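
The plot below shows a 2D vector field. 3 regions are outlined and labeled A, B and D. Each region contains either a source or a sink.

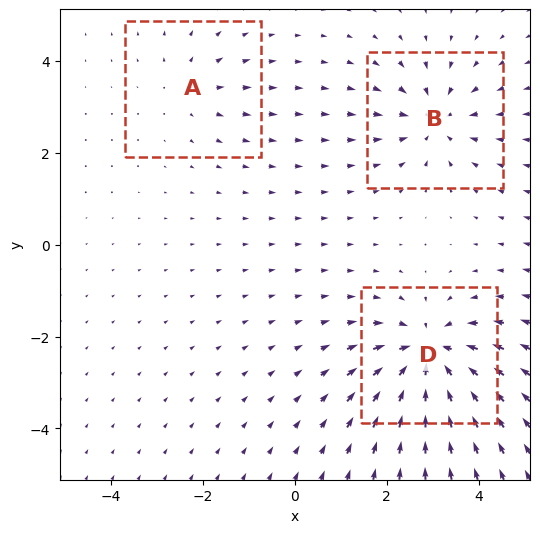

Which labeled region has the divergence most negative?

D

Divergence at each region's feature centre — A: about +2, B: about -4, D: about -5. Region D is most negative.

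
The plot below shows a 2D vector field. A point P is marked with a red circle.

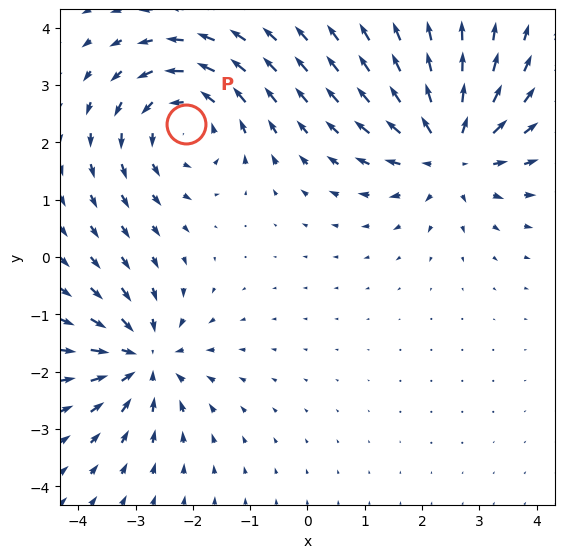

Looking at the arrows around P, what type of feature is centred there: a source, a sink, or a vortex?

vortex

At P (-2.1, 2.3) the arrows circulate counterclockwise. Divergence ≈0, curl about +4 — near-zero divergence with nonzero curl is a vortex.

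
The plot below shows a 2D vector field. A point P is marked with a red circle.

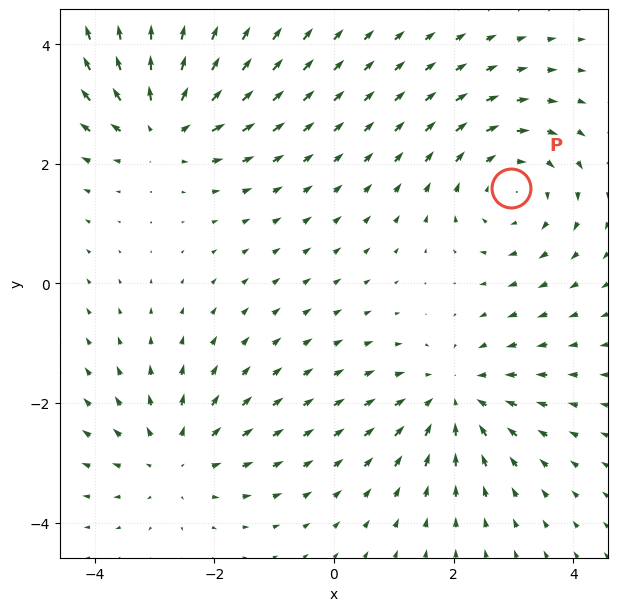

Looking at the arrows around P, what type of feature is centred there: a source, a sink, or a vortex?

At P (3.0, 1.6) the arrows circulate clockwise. Divergence ≈0, curl about -4 — near-zero divergence with nonzero curl is a vortex.

vortex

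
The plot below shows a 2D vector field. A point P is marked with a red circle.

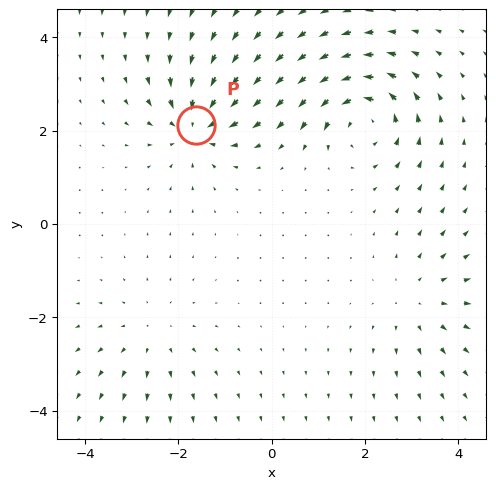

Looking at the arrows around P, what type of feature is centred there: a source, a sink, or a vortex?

At P (-1.6, 2.1) the arrows converge inward. Divergence about -5, curl ≈0 — negative divergence with near-zero curl is a sink.

sink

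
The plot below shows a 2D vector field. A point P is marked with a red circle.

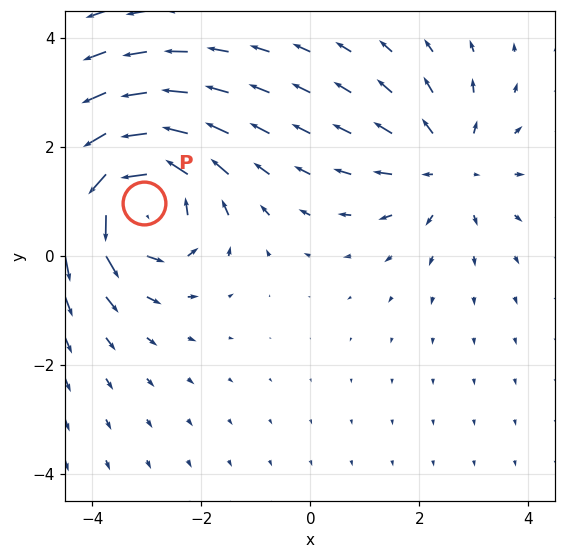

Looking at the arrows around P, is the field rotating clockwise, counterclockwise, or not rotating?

counterclockwise

Near P at (-3.0, 1.0) the arrows circulate counterclockwise. The curl (z-component) there is about +5; positive curl means counterclockwise rotation.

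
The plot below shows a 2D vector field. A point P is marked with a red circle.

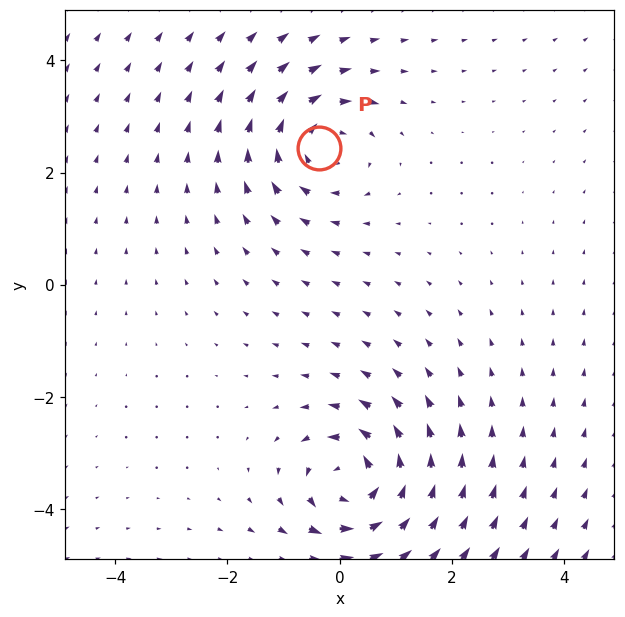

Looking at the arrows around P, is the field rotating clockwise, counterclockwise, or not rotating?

clockwise

Near P at (-0.4, 2.4) the arrows circulate clockwise. The curl (z-component) there is about -3; negative curl means clockwise rotation.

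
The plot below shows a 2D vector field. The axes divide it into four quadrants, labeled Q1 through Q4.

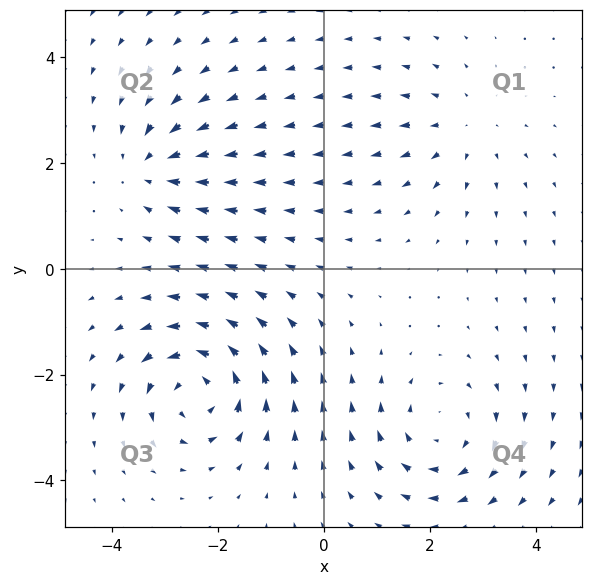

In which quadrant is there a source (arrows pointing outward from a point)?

Q1

The source sits at approximately (2.6, 2.7), which lies in quadrant Q1. The divergence there is about +3, positive as expected for a source.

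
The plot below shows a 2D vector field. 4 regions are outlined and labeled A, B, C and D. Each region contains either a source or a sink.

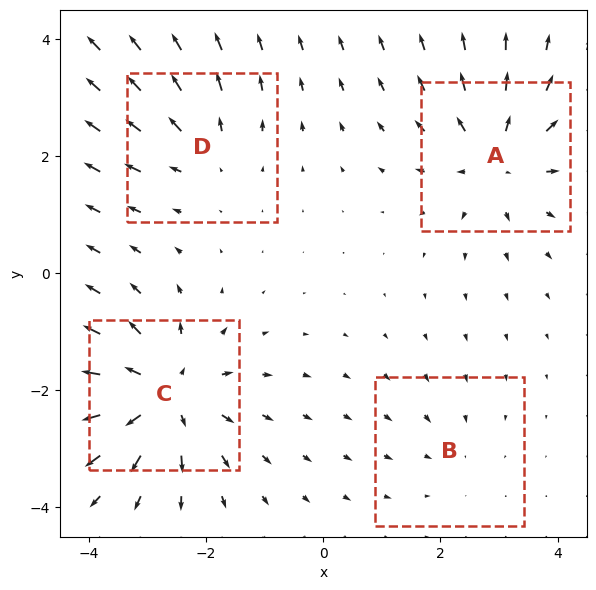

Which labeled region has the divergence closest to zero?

B

Divergence at each region's feature centre — A: about +5, B: about -2, C: about +7, D: about +4. Region B is closest to zero.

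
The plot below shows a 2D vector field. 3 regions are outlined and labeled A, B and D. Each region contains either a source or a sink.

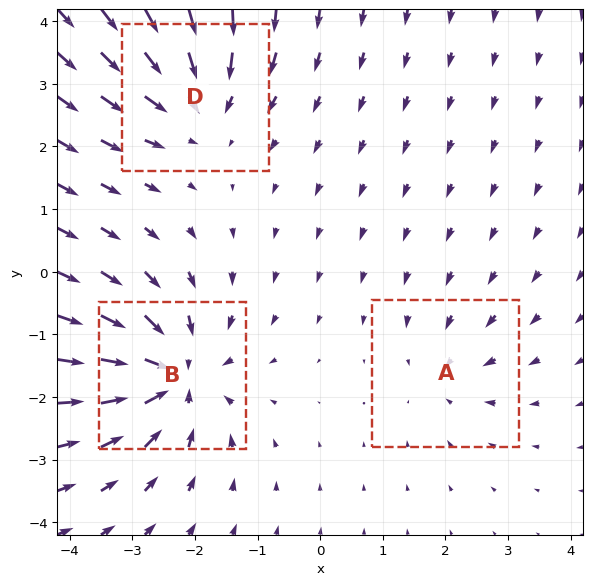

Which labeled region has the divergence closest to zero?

A

Divergence at each region's feature centre — A: about -2, B: about -5, D: about -4. Region A is closest to zero.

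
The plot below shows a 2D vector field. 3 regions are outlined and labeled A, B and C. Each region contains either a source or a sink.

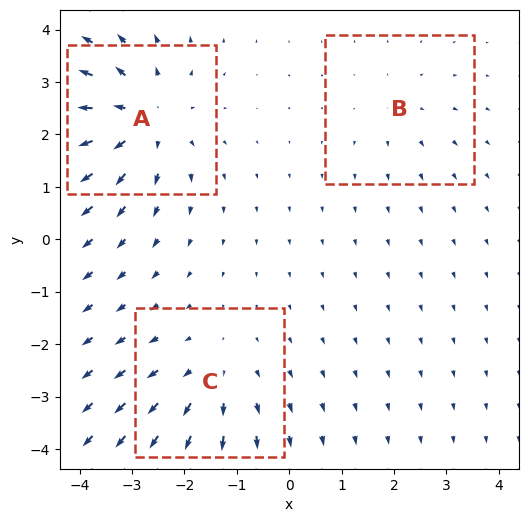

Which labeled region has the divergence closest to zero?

Divergence at each region's feature centre — A: about +4, B: about +2, C: about +3. Region B is closest to zero.

B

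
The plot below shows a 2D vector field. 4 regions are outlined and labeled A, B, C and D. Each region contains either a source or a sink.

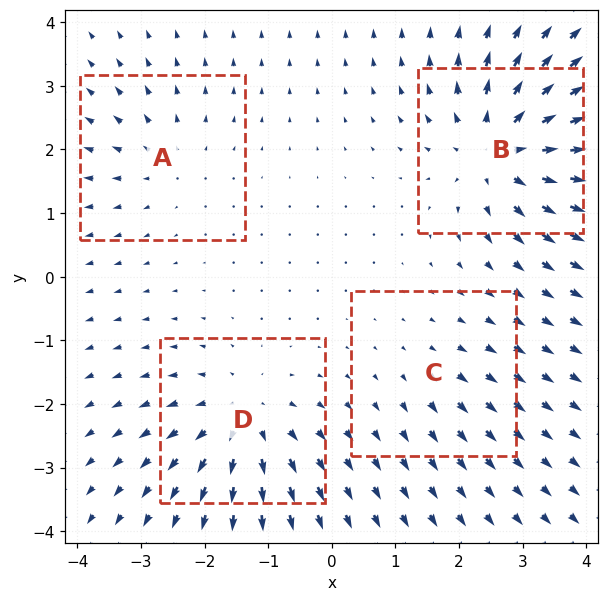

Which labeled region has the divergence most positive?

Divergence at each region's feature centre — A: about +3, B: about +7, C: about +2, D: about +6. Region B is most positive.

B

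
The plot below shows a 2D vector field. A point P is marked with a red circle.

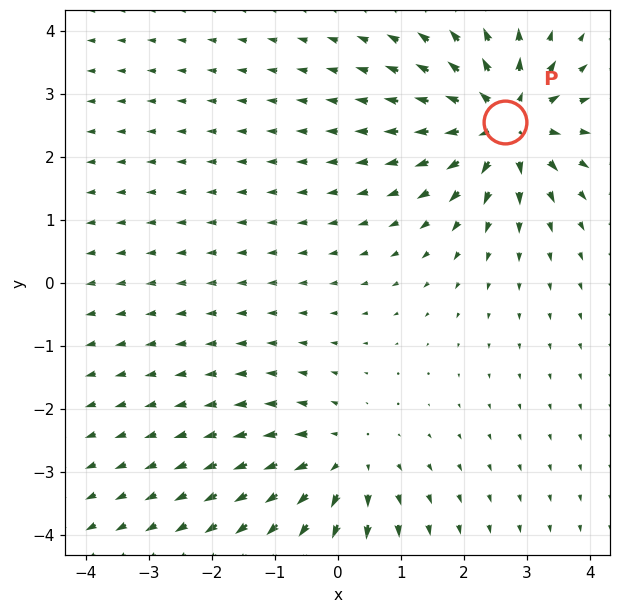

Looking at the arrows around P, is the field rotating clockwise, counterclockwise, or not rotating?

Near P at (2.7, 2.5) the arrows show no circulation. The curl there is ≈0.

not rotating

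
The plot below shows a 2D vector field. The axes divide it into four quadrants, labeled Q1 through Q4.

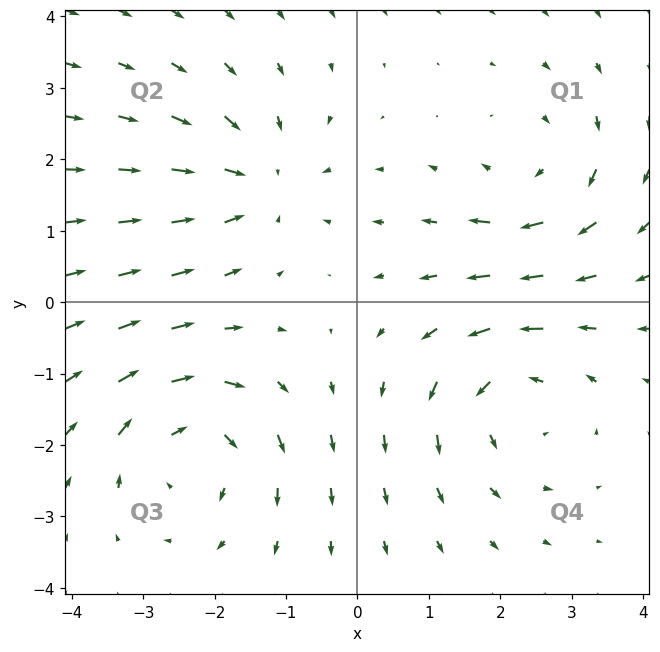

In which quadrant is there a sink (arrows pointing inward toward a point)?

Q2

The sink sits at approximately (-1.4, 1.7), which lies in quadrant Q2. The divergence there is about -3, negative as expected for a sink.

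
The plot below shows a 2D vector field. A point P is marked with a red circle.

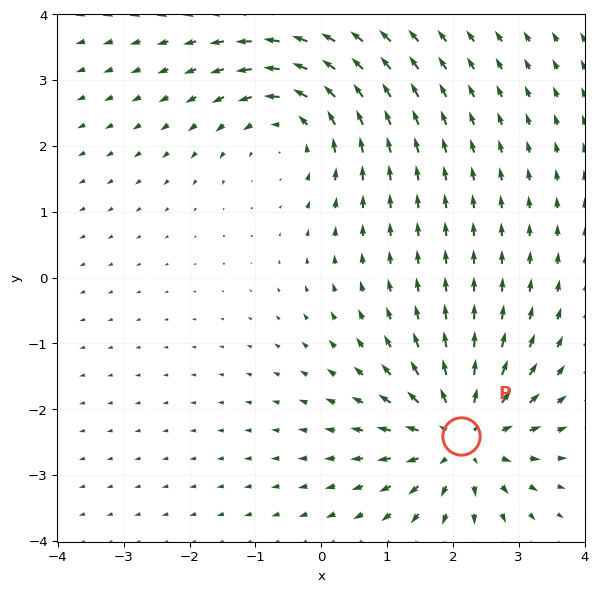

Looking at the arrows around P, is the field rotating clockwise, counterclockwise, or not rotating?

Near P at (2.1, -2.4) the arrows show no circulation. The curl there is ≈0.

not rotating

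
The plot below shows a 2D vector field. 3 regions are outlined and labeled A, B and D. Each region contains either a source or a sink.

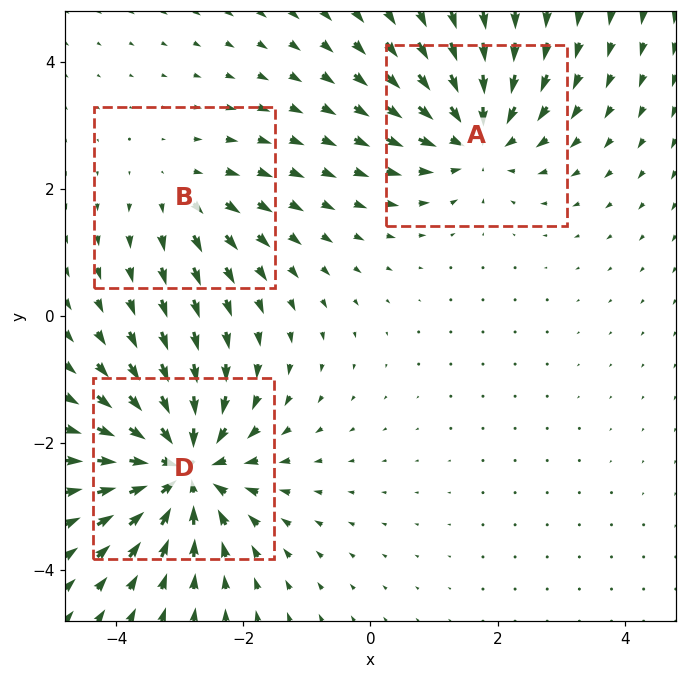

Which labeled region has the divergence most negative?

D

Divergence at each region's feature centre — A: about -4, B: about +2, D: about -5. Region D is most negative.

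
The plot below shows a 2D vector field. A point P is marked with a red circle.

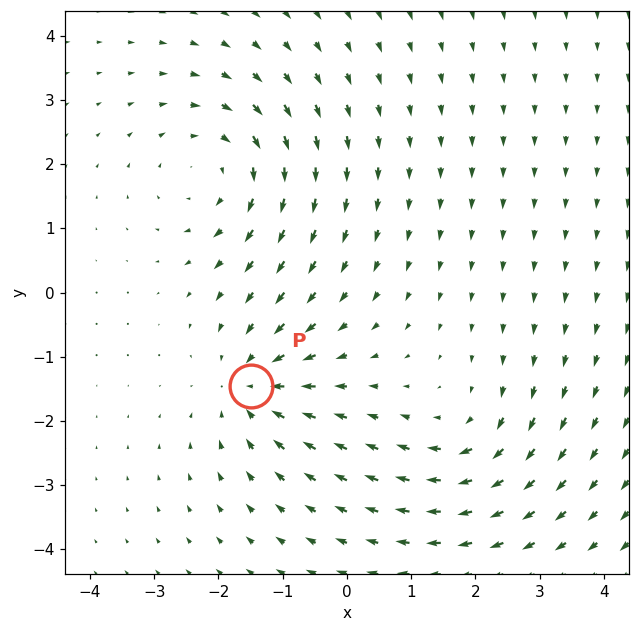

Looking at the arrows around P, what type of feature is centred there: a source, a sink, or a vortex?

At P (-1.5, -1.5) the arrows converge inward. Divergence about -3, curl ≈0 — negative divergence with near-zero curl is a sink.

sink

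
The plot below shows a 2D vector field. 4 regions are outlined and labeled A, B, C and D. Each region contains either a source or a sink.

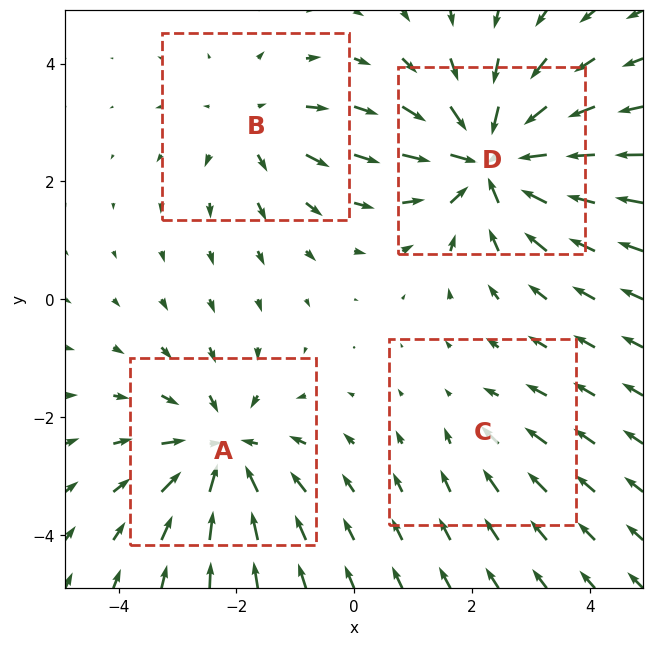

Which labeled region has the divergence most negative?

D

Divergence at each region's feature centre — A: about -5, B: about +3, C: about -2, D: about -7. Region D is most negative.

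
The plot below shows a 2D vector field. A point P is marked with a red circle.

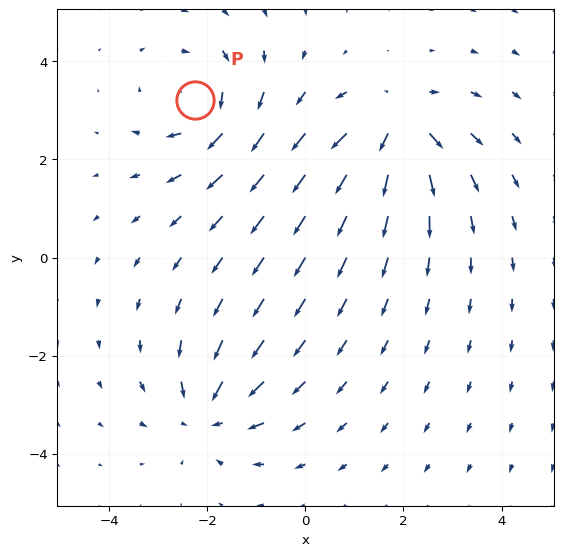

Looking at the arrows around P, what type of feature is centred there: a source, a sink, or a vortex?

At P (-2.2, 3.2) the arrows circulate clockwise. Divergence ≈0, curl about -5 — near-zero divergence with nonzero curl is a vortex.

vortex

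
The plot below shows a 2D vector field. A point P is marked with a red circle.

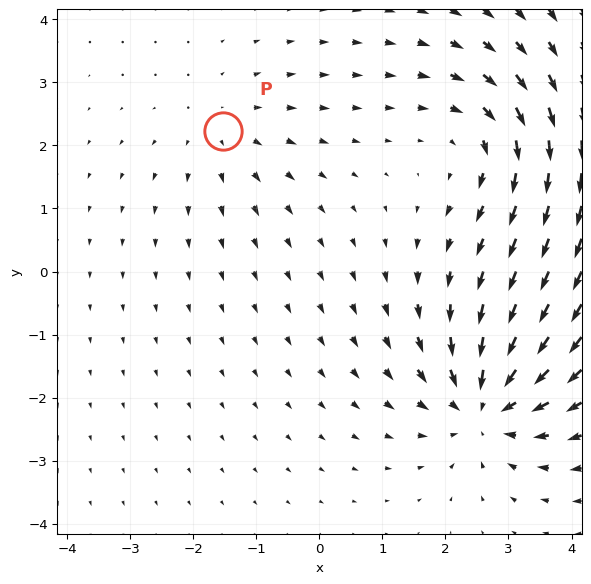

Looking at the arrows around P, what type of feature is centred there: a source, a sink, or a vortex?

source

At P (-1.5, 2.2) the arrows spread outward. Divergence about +2, curl ≈0 — positive divergence with near-zero curl is a source.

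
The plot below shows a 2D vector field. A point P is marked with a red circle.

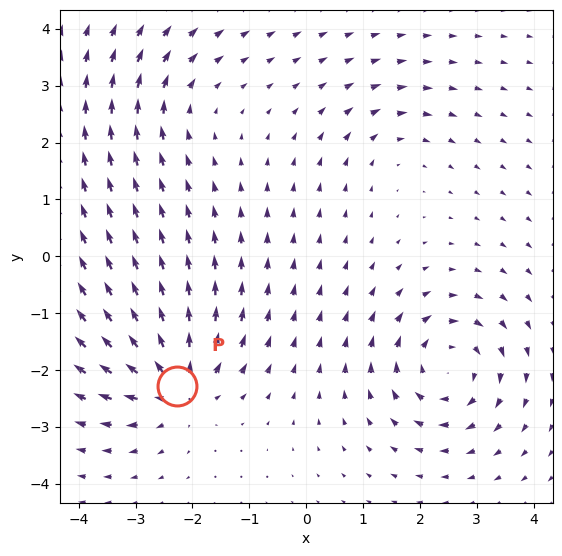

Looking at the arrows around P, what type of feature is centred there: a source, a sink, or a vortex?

At P (-2.3, -2.3) the arrows spread outward. Divergence about +6, curl ≈0 — positive divergence with near-zero curl is a source.

source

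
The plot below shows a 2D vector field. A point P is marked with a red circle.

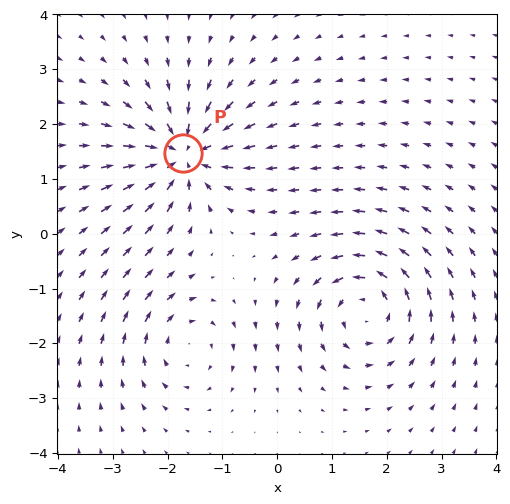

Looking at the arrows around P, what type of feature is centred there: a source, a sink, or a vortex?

At P (-1.7, 1.5) the arrows converge inward. Divergence about -7, curl ≈0 — negative divergence with near-zero curl is a sink.

sink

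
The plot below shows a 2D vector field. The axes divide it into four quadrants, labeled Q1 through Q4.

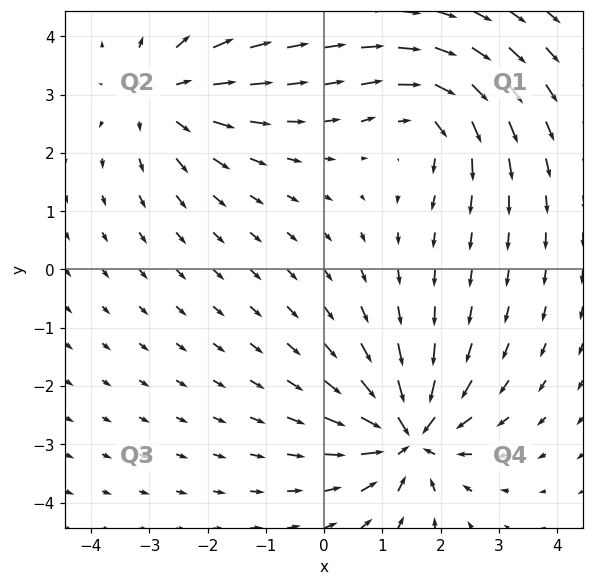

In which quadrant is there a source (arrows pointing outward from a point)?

The source sits at approximately (-2.8, 3.0), which lies in quadrant Q2. The divergence there is about +3, positive as expected for a source.

Q2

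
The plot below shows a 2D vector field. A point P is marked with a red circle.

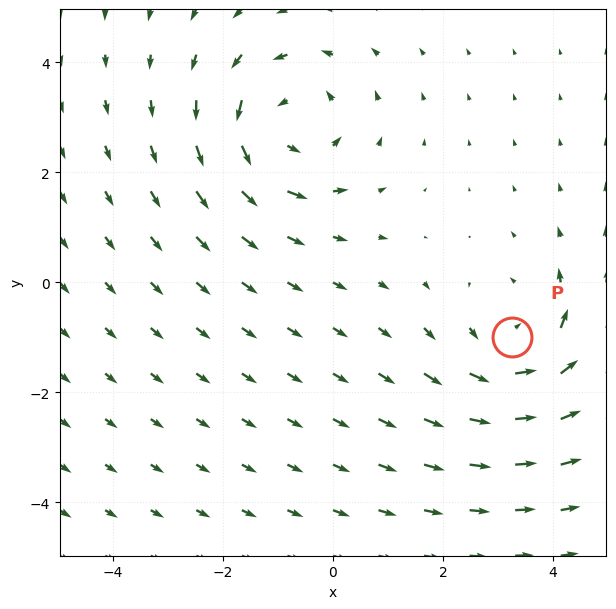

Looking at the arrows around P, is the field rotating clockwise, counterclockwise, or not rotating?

counterclockwise

Near P at (3.3, -1.0) the arrows circulate counterclockwise. The curl (z-component) there is about +3; positive curl means counterclockwise rotation.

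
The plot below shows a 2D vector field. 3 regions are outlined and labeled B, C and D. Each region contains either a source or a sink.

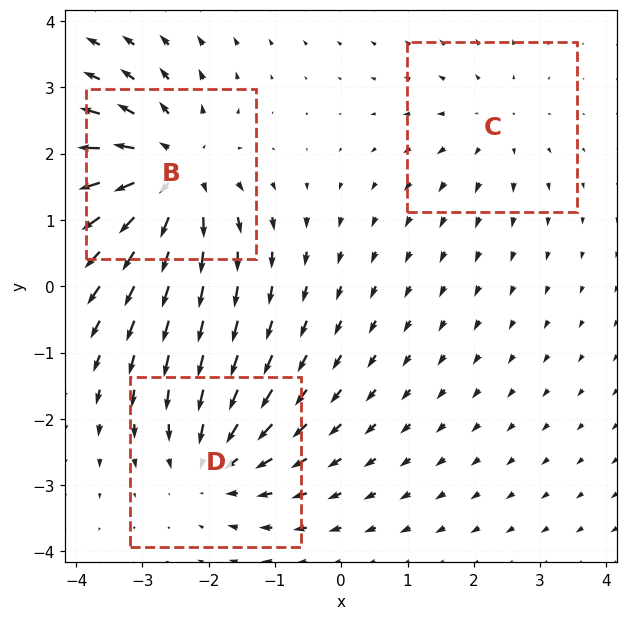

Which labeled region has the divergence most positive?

B

Divergence at each region's feature centre — B: about +5, C: about +2, D: about -3. Region B is most positive.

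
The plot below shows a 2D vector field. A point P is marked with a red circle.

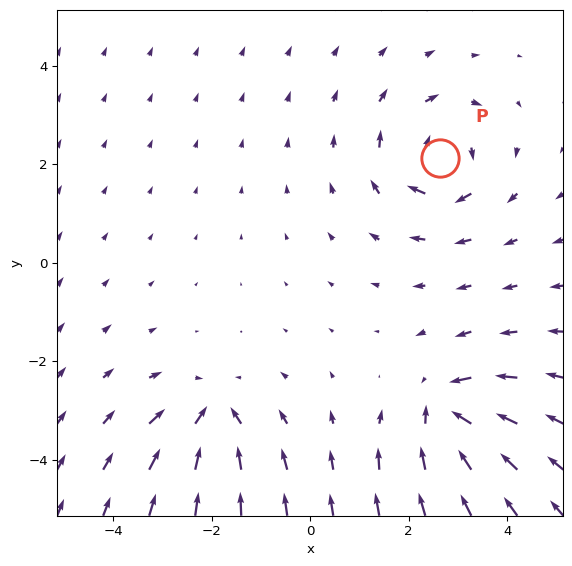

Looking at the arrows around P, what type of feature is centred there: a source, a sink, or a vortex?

At P (2.6, 2.1) the arrows circulate clockwise. Divergence ≈0, curl about -5 — near-zero divergence with nonzero curl is a vortex.

vortex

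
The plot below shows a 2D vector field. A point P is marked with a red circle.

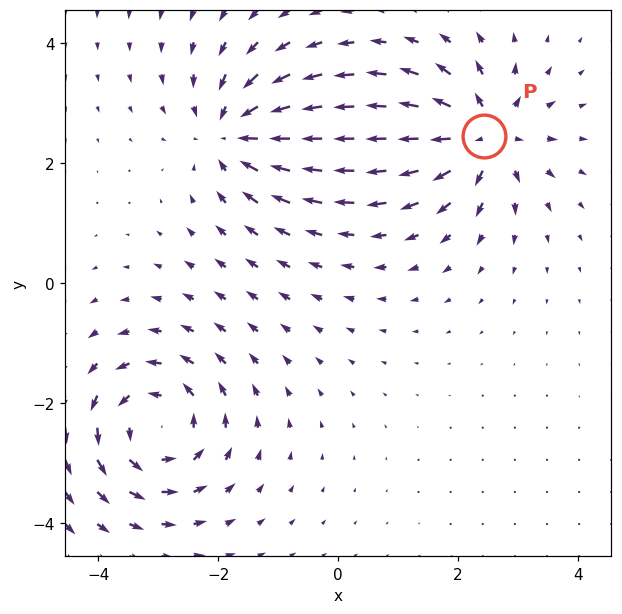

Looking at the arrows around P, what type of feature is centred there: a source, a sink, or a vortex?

At P (2.4, 2.5) the arrows spread outward. Divergence about +4, curl ≈0 — positive divergence with near-zero curl is a source.

source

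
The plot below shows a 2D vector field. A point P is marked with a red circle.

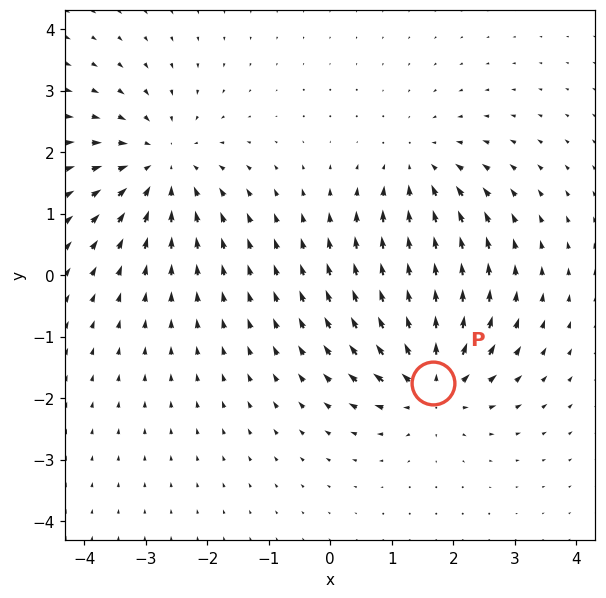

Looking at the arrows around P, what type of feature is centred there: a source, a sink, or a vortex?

At P (1.7, -1.7) the arrows spread outward. Divergence about +5, curl ≈0 — positive divergence with near-zero curl is a source.

source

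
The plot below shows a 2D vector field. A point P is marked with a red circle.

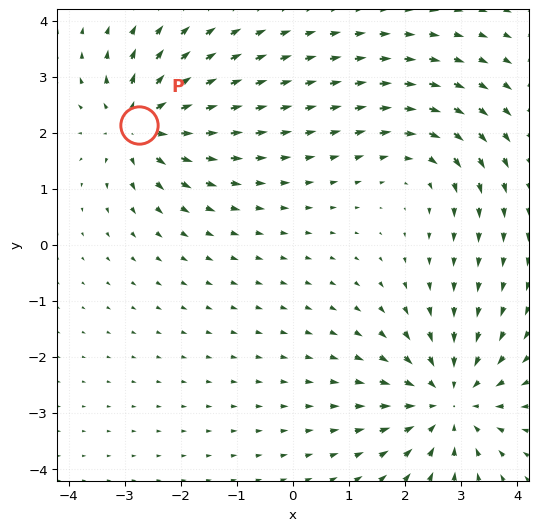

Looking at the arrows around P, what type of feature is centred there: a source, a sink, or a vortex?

source

At P (-2.8, 2.1) the arrows spread outward. Divergence about +4, curl ≈0 — positive divergence with near-zero curl is a source.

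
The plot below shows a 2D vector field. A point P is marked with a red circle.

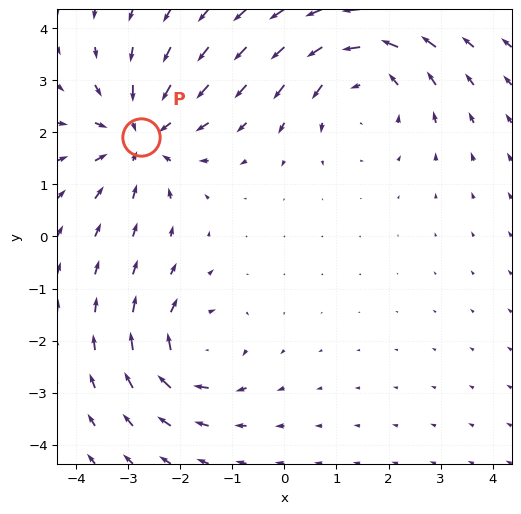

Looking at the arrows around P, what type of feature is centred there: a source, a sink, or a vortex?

At P (-2.8, 1.9) the arrows converge inward. Divergence about -4, curl ≈0 — negative divergence with near-zero curl is a sink.

sink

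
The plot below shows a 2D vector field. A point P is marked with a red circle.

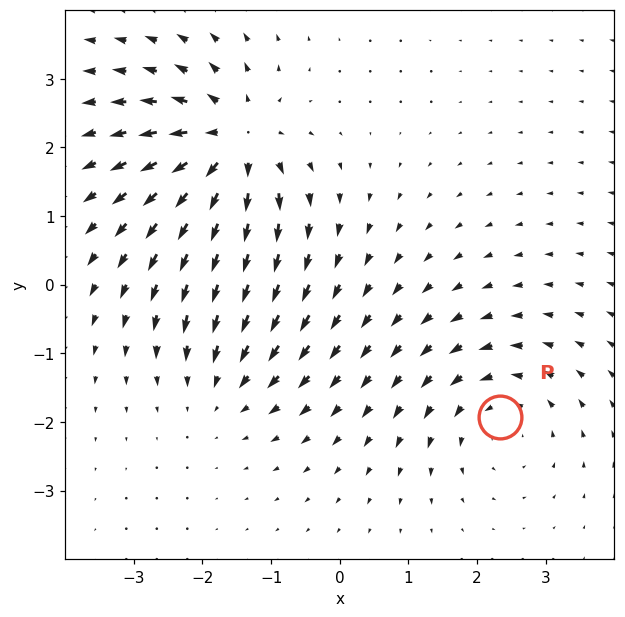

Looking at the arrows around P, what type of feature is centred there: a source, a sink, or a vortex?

vortex

At P (2.3, -1.9) the arrows circulate counterclockwise. Divergence ≈0, curl about +3 — near-zero divergence with nonzero curl is a vortex.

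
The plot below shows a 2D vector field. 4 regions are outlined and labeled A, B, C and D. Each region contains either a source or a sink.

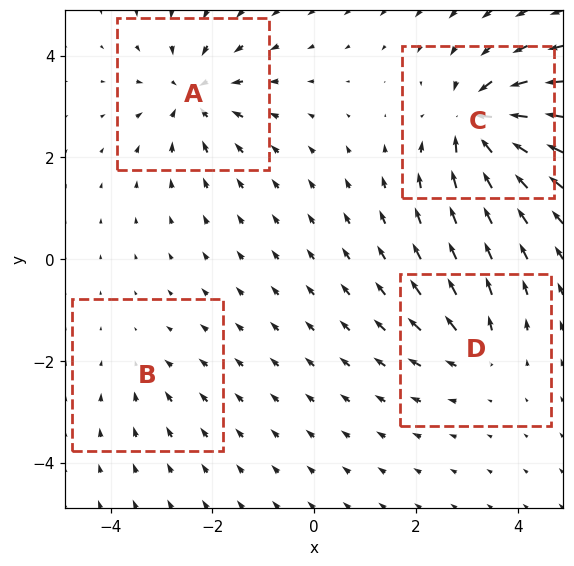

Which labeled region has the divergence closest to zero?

Divergence at each region's feature centre — A: about -6, B: about -2, C: about -8, D: about +4. Region B is closest to zero.

B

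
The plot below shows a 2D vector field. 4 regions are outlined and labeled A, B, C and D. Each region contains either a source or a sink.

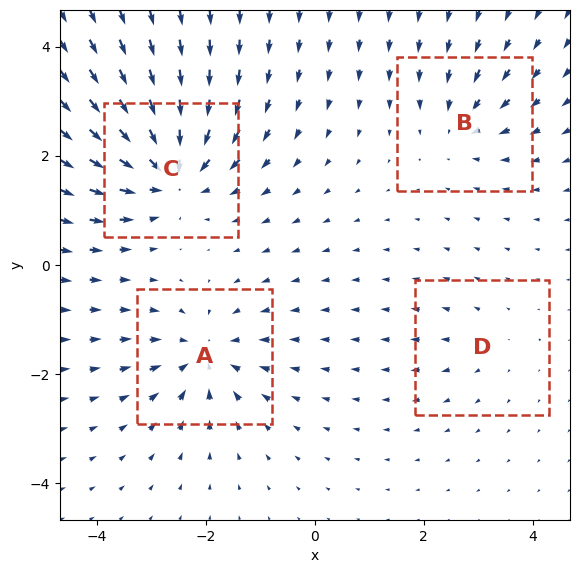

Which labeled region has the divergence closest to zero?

Divergence at each region's feature centre — A: about -5, B: about -4, C: about -7, D: about +2. Region D is closest to zero.

D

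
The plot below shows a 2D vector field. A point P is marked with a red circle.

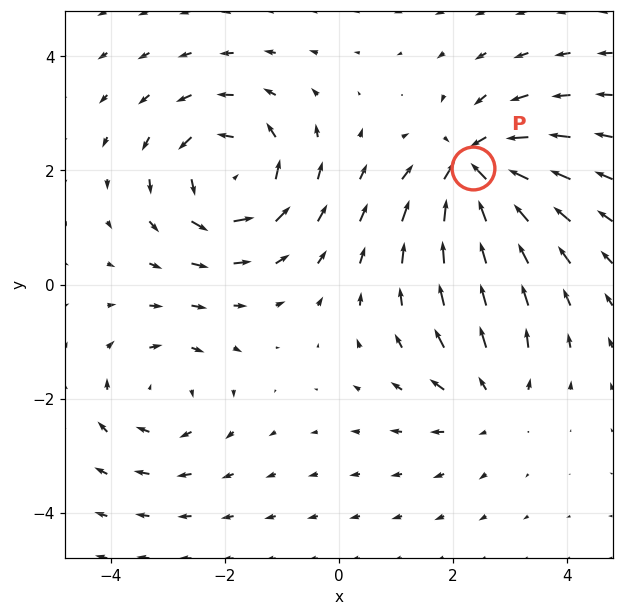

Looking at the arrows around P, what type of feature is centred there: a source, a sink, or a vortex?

At P (2.3, 2.0) the arrows converge inward. Divergence about -6, curl ≈0 — negative divergence with near-zero curl is a sink.

sink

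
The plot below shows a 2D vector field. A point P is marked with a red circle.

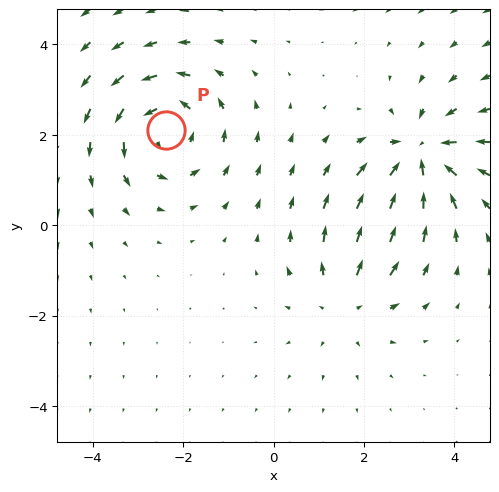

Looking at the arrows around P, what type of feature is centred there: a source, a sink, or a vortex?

At P (-2.4, 2.1) the arrows circulate counterclockwise. Divergence ≈0, curl about +4 — near-zero divergence with nonzero curl is a vortex.

vortex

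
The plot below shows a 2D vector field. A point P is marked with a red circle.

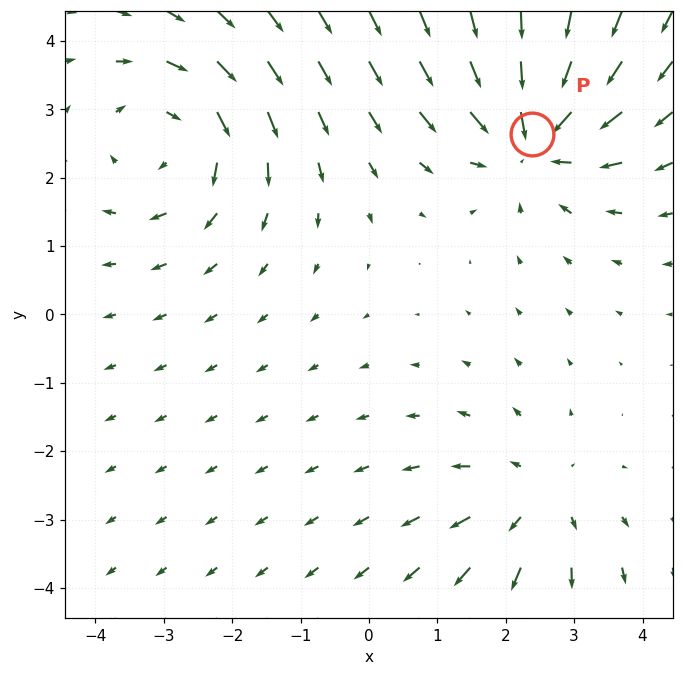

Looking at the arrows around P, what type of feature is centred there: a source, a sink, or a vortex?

At P (2.4, 2.6) the arrows converge inward. Divergence about -5, curl ≈0 — negative divergence with near-zero curl is a sink.

sink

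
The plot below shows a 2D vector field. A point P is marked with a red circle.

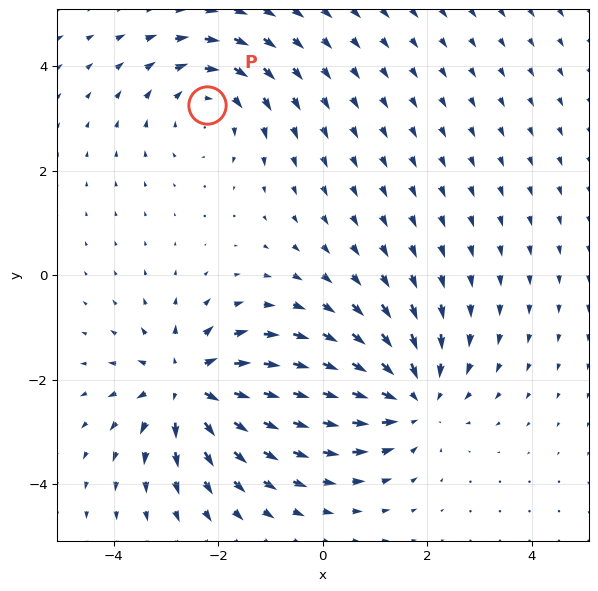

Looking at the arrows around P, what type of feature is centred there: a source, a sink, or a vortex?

At P (-2.2, 3.3) the arrows circulate clockwise. Divergence ≈0, curl about -3 — near-zero divergence with nonzero curl is a vortex.

vortex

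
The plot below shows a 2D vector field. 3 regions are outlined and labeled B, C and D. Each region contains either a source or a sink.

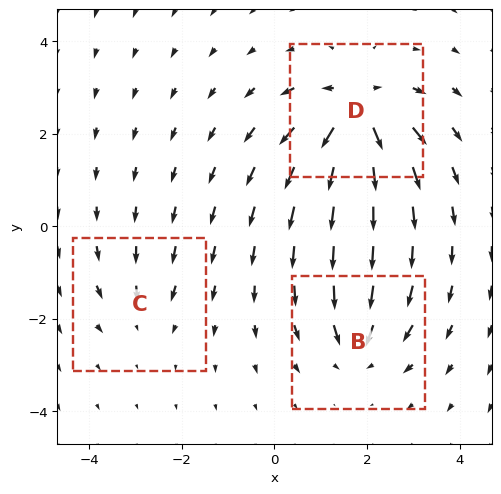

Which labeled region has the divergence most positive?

D

Divergence at each region's feature centre — B: about -4, C: about -2, D: about +6. Region D is most positive.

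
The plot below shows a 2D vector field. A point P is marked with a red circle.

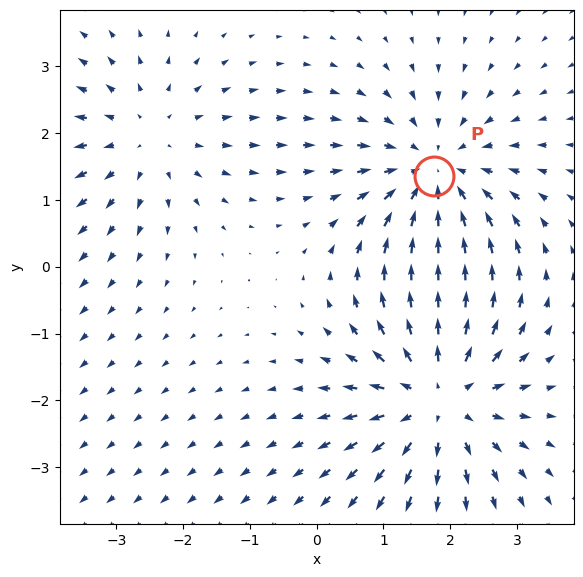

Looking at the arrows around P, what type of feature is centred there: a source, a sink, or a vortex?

sink

At P (1.8, 1.4) the arrows converge inward. Divergence about -3, curl ≈0 — negative divergence with near-zero curl is a sink.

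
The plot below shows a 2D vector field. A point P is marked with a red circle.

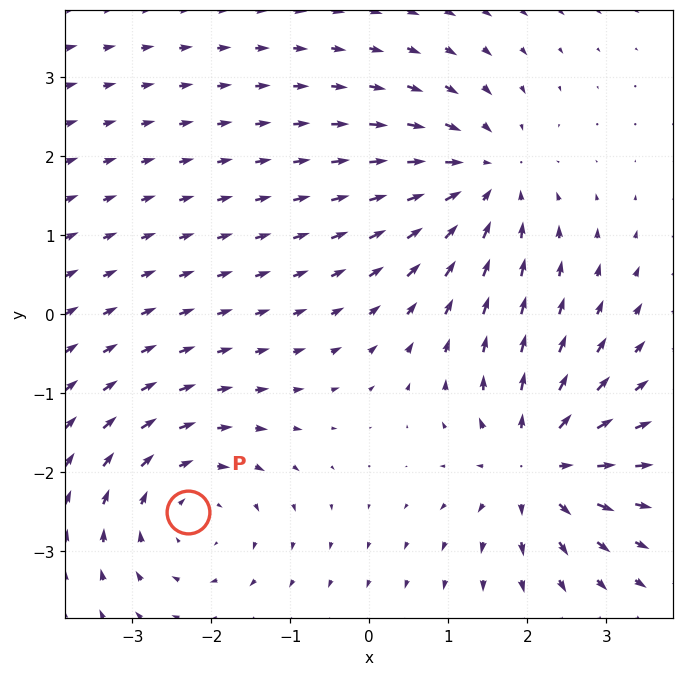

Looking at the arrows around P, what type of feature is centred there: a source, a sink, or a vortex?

At P (-2.3, -2.5) the arrows circulate clockwise. Divergence ≈0, curl about -3 — near-zero divergence with nonzero curl is a vortex.

vortex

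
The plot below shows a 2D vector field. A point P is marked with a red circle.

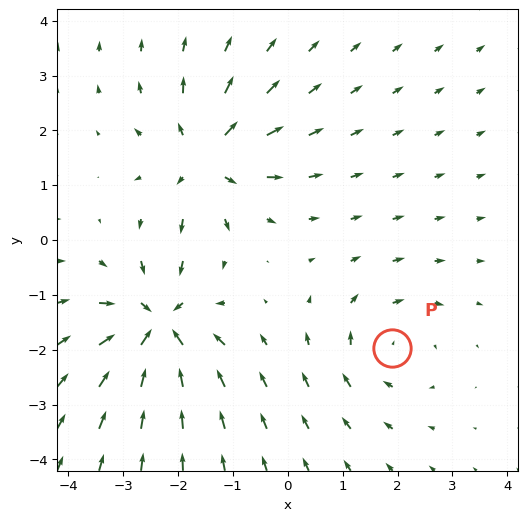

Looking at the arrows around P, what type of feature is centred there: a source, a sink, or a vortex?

At P (1.9, -2.0) the arrows circulate clockwise. Divergence ≈0, curl about -3 — near-zero divergence with nonzero curl is a vortex.

vortex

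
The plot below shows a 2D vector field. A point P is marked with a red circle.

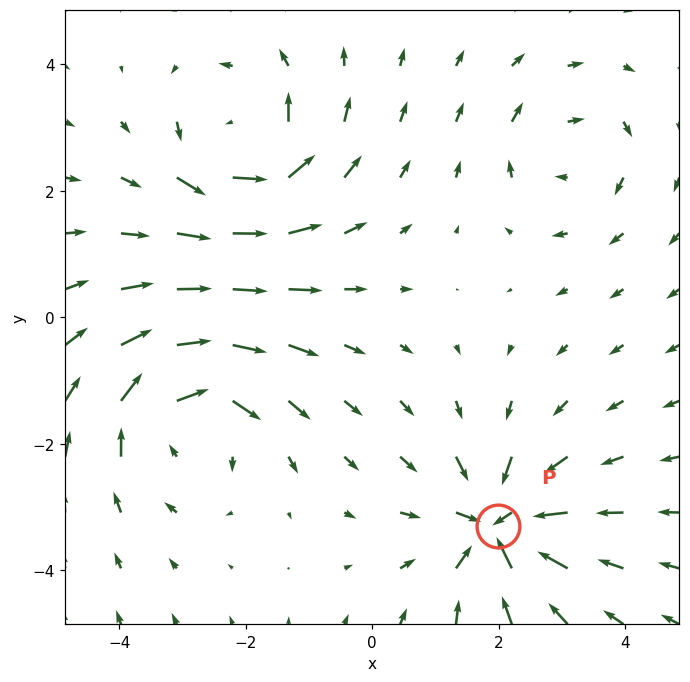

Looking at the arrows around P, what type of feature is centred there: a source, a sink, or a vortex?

At P (2.0, -3.3) the arrows converge inward. Divergence about -6, curl ≈0 — negative divergence with near-zero curl is a sink.

sink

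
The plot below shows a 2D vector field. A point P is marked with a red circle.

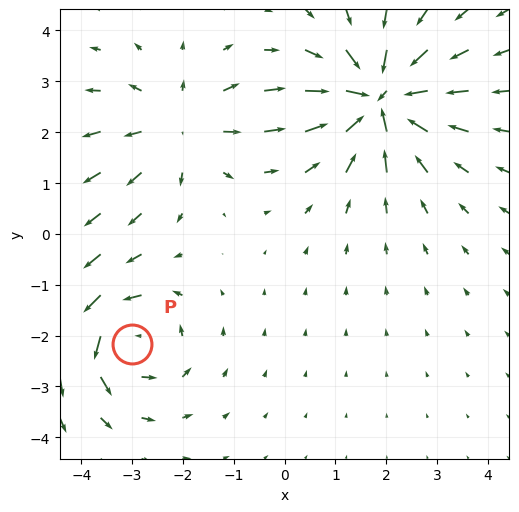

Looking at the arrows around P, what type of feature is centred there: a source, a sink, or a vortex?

vortex

At P (-3.0, -2.2) the arrows circulate counterclockwise. Divergence ≈0, curl about +4 — near-zero divergence with nonzero curl is a vortex.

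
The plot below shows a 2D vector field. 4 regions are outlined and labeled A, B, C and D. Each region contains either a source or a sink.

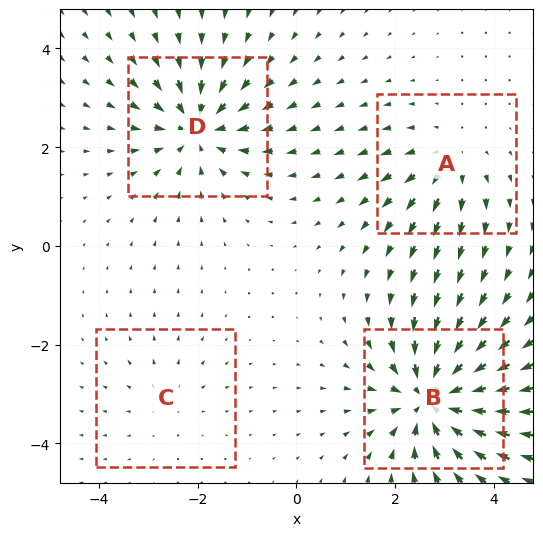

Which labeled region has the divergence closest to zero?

C

Divergence at each region's feature centre — A: about +4, B: about -7, C: about +2, D: about -6. Region C is closest to zero.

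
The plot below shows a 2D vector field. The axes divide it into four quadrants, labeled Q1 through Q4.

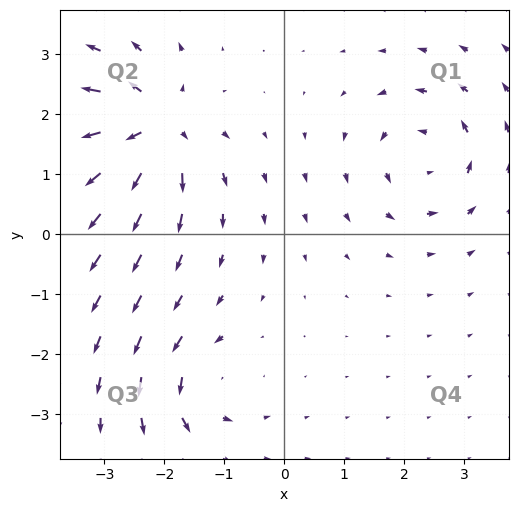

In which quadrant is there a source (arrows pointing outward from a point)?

Q2

The source sits at approximately (-2.2, 1.8), which lies in quadrant Q2. The divergence there is about +5, positive as expected for a source.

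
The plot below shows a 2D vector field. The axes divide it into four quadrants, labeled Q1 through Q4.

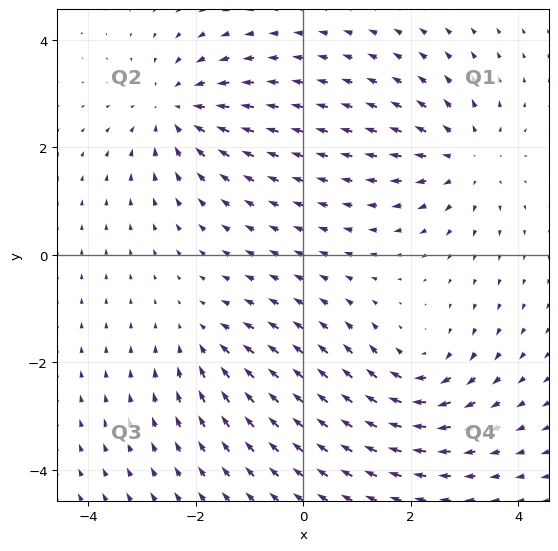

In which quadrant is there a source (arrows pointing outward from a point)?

The source sits at approximately (3.0, 1.8), which lies in quadrant Q1. The divergence there is about +4, positive as expected for a source.

Q1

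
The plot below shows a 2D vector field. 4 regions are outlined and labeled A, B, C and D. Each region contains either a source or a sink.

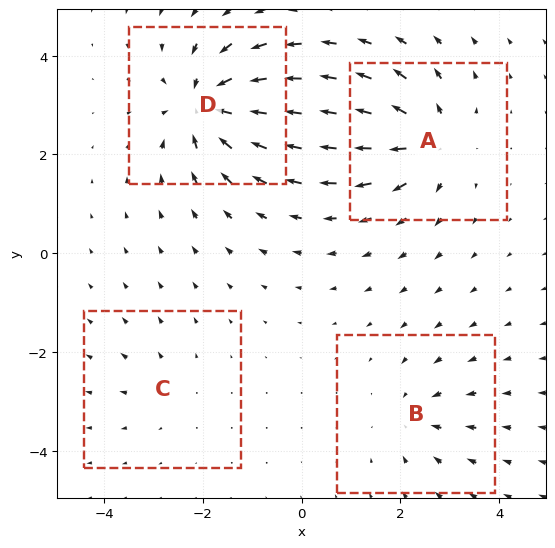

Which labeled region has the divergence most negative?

D

Divergence at each region's feature centre — A: about +6, B: about -4, C: about +2, D: about -8. Region D is most negative.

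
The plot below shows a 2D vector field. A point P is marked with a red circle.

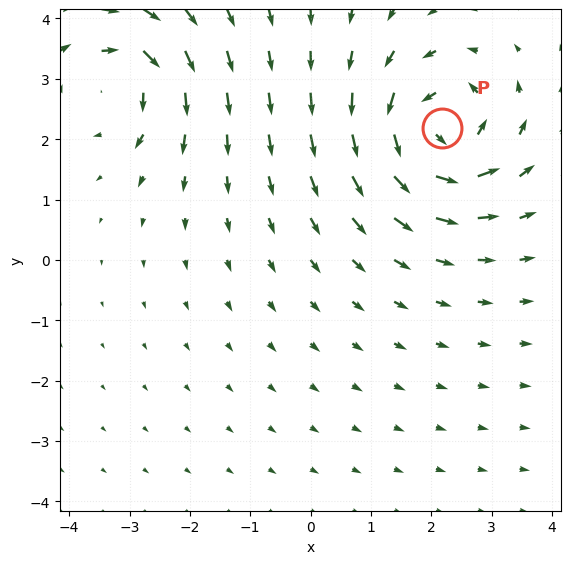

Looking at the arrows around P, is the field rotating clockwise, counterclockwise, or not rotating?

Near P at (2.2, 2.2) the arrows circulate counterclockwise. The curl (z-component) there is about +6; positive curl means counterclockwise rotation.

counterclockwise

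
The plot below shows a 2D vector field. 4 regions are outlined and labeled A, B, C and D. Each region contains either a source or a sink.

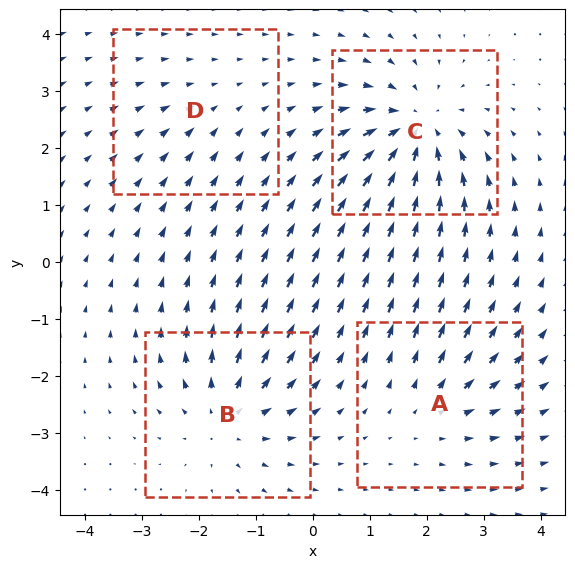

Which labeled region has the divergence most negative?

Divergence at each region's feature centre — A: about +3, B: about +5, C: about -7, D: about -2. Region C is most negative.

C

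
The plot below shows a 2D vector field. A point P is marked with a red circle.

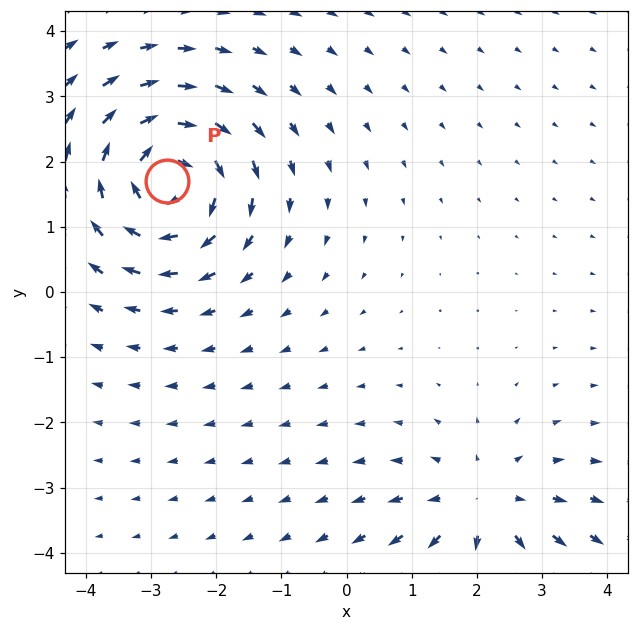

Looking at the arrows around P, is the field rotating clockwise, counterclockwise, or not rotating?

clockwise

Near P at (-2.8, 1.7) the arrows circulate clockwise. The curl (z-component) there is about -6; negative curl means clockwise rotation.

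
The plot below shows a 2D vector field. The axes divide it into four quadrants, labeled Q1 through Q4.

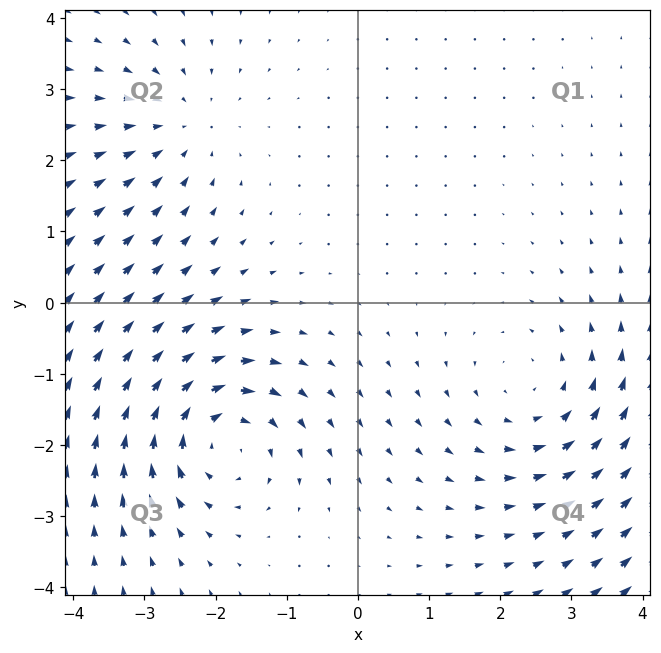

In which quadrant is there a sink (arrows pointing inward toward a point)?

Q2

The sink sits at approximately (-2.5, 2.5), which lies in quadrant Q2. The divergence there is about -2, negative as expected for a sink.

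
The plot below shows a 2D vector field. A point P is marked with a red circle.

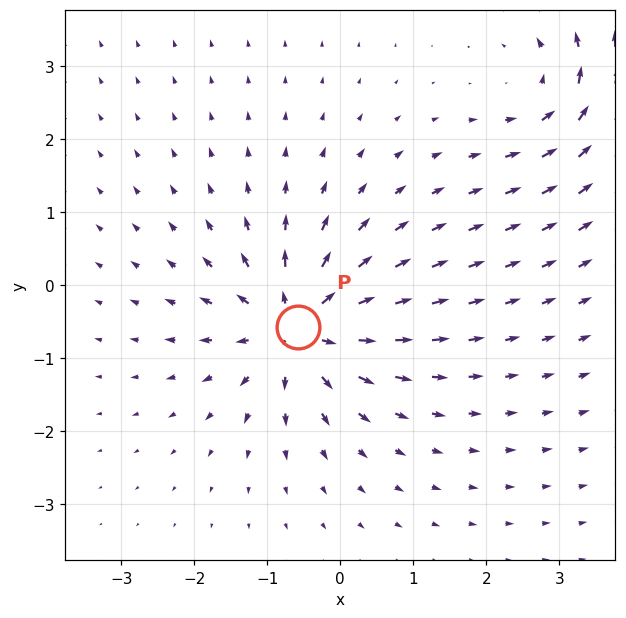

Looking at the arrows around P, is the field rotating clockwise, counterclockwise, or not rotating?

not rotating

Near P at (-0.6, -0.6) the arrows show no circulation. The curl there is ≈0.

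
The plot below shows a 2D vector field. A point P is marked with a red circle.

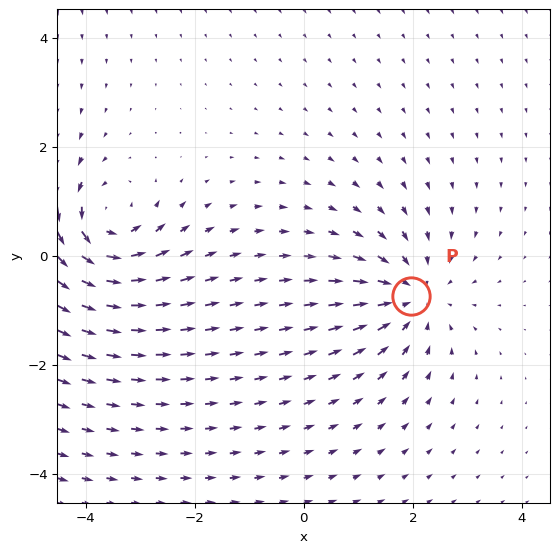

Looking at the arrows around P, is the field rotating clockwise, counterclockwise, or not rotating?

not rotating

Near P at (2.0, -0.7) the arrows show no circulation. The curl there is ≈0.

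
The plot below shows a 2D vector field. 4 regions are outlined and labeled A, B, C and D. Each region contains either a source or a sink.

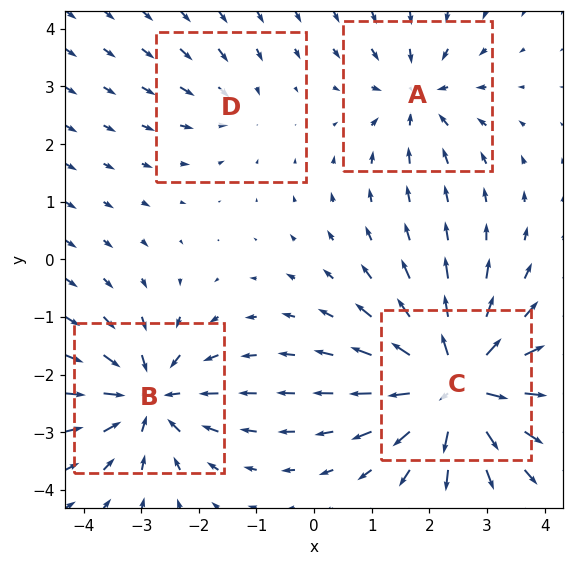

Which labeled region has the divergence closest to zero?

D

Divergence at each region's feature centre — A: about -4, B: about -6, C: about +8, D: about -2. Region D is closest to zero.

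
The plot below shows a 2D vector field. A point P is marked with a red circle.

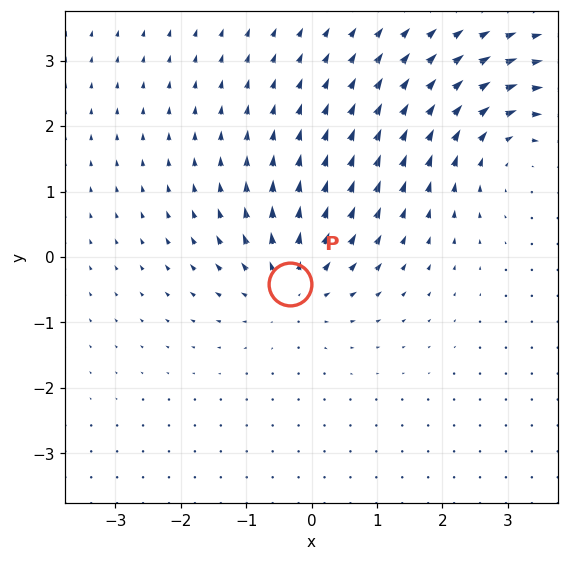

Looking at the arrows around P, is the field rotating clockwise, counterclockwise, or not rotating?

not rotating

Near P at (-0.3, -0.4) the arrows show no circulation. The curl there is ≈0.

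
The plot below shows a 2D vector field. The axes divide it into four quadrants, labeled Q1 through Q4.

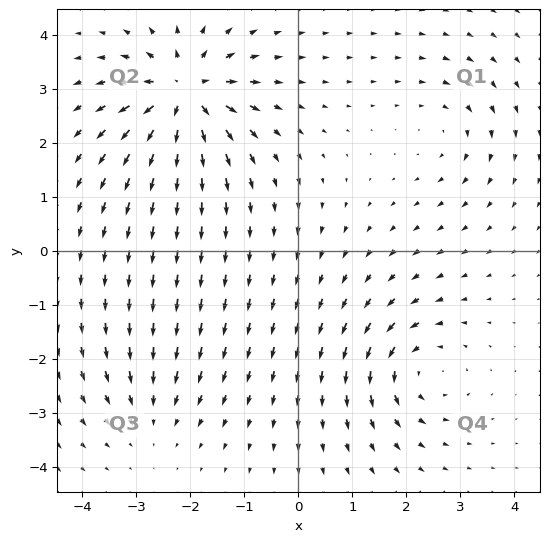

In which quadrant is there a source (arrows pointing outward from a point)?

Q2

The source sits at approximately (-2.1, 2.9), which lies in quadrant Q2. The divergence there is about +7, positive as expected for a source.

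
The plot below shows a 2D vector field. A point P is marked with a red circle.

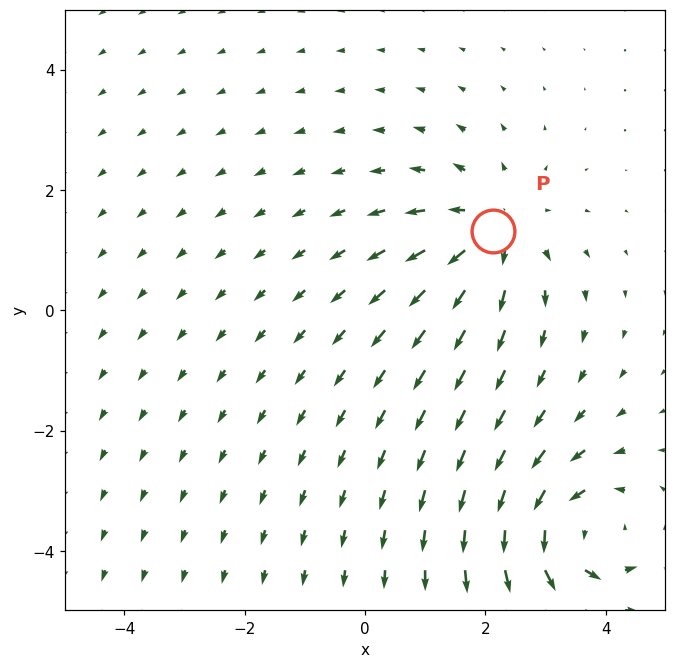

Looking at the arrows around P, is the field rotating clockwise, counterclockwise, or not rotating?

not rotating

Near P at (2.1, 1.3) the arrows show no circulation. The curl there is ≈0.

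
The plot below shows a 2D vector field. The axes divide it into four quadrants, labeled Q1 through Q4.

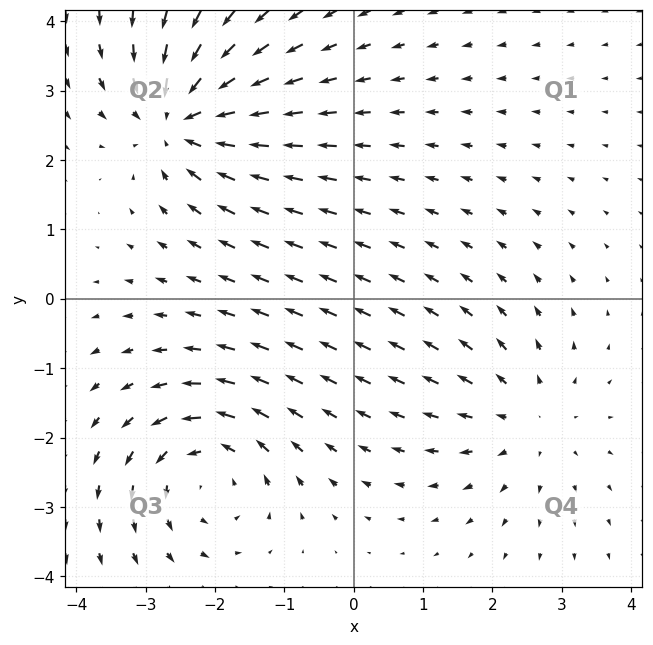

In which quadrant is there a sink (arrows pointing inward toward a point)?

The sink sits at approximately (-2.5, 2.6), which lies in quadrant Q2. The divergence there is about -6, negative as expected for a sink.

Q2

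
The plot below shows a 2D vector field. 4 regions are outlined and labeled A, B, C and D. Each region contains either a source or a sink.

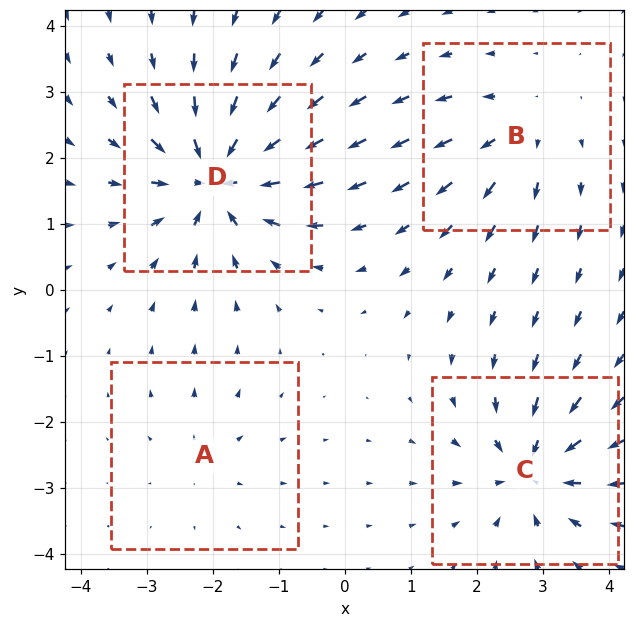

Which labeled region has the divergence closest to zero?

Divergence at each region's feature centre — A: about +2, B: about +4, C: about -6, D: about -8. Region A is closest to zero.

A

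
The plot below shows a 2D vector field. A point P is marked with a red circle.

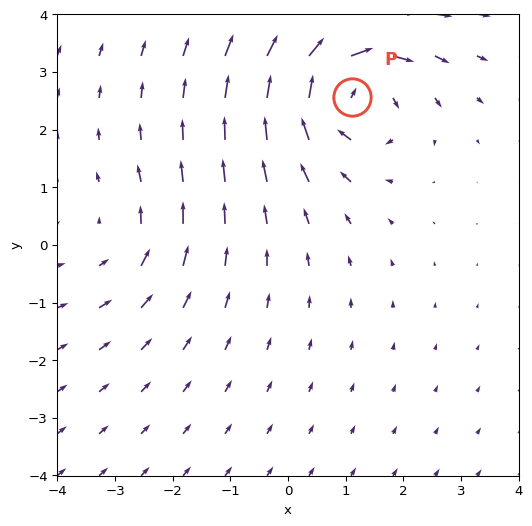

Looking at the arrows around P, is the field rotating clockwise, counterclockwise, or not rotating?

Near P at (1.1, 2.6) the arrows circulate clockwise. The curl (z-component) there is about -6; negative curl means clockwise rotation.

clockwise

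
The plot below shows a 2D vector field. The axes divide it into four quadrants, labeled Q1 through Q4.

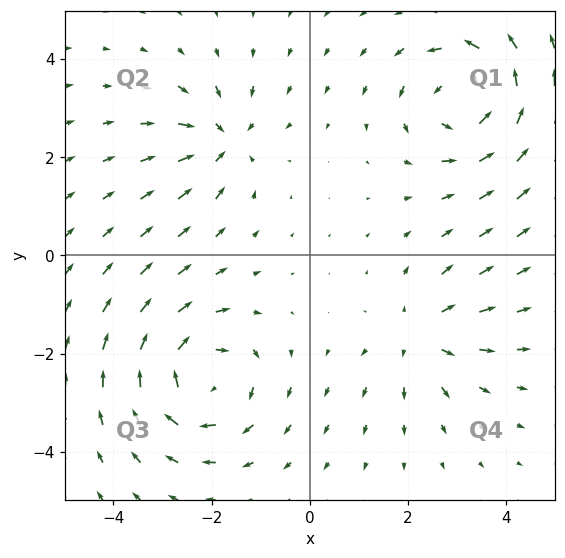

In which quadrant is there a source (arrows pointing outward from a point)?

Q4

The source sits at approximately (2.3, -1.6), which lies in quadrant Q4. The divergence there is about +4, positive as expected for a source.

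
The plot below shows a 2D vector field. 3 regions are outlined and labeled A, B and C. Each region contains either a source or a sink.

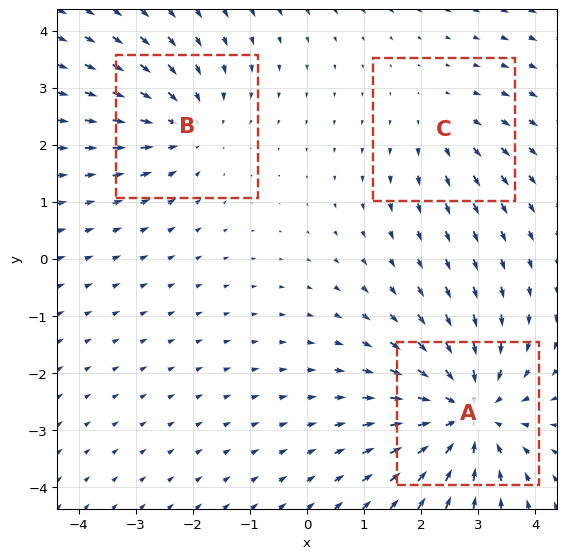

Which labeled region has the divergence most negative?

A

Divergence at each region's feature centre — A: about -5, B: about -3, C: about +2. Region A is most negative.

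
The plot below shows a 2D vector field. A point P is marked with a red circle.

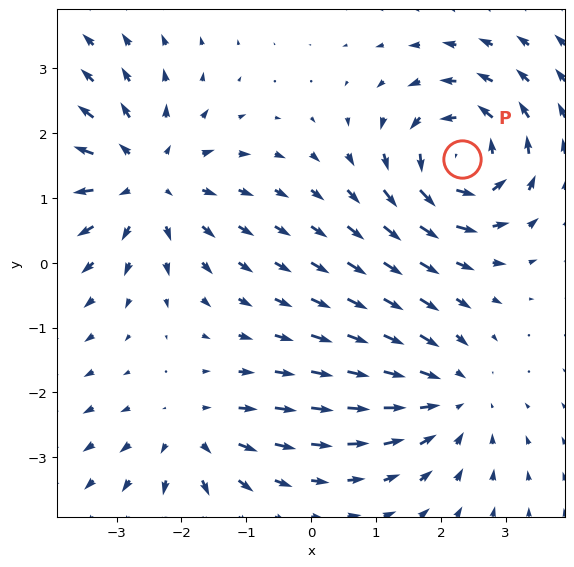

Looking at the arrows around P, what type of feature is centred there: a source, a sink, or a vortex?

vortex

At P (2.3, 1.6) the arrows circulate counterclockwise. Divergence ≈0, curl about +6 — near-zero divergence with nonzero curl is a vortex.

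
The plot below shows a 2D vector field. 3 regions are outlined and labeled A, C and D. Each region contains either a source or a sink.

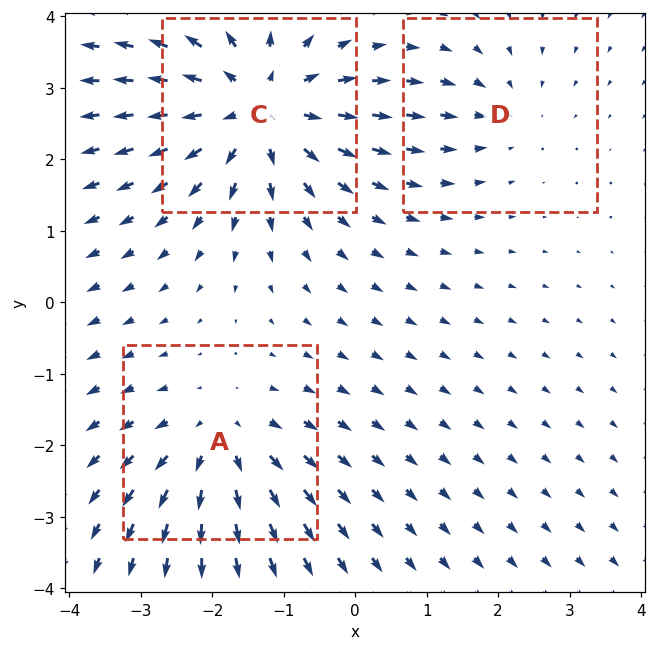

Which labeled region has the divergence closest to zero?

D

Divergence at each region's feature centre — A: about +3, C: about +4, D: about -2. Region D is closest to zero.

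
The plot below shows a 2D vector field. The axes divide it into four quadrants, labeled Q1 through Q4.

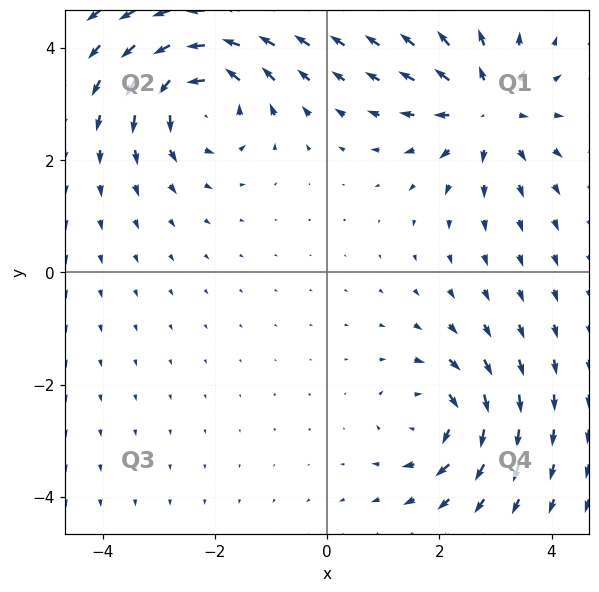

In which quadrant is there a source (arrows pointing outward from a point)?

The source sits at approximately (2.8, 2.9), which lies in quadrant Q1. The divergence there is about +5, positive as expected for a source.

Q1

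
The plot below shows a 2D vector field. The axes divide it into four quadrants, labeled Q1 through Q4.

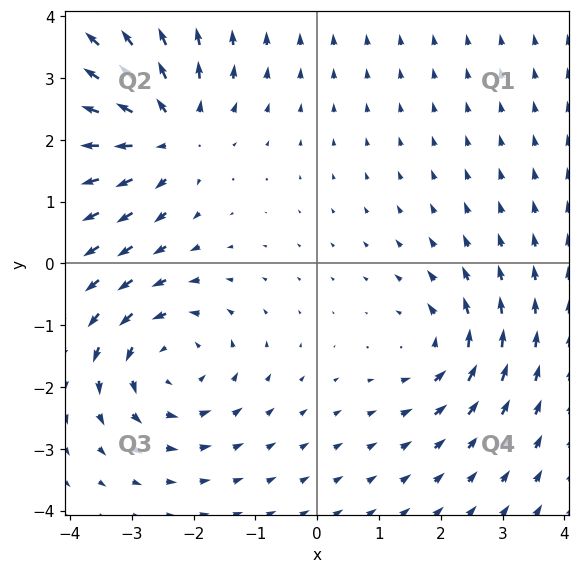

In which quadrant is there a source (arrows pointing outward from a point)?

Q2

The source sits at approximately (-2.4, 2.1), which lies in quadrant Q2. The divergence there is about +5, positive as expected for a source.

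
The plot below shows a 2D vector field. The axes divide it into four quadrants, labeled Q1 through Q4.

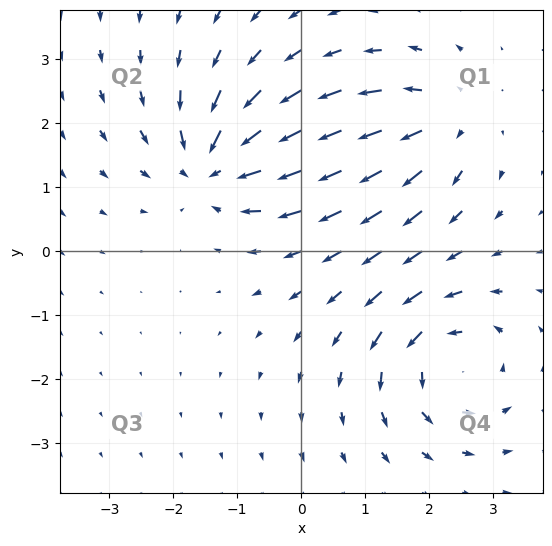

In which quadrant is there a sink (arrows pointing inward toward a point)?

The sink sits at approximately (-1.4, 1.3), which lies in quadrant Q2. The divergence there is about -6, negative as expected for a sink.

Q2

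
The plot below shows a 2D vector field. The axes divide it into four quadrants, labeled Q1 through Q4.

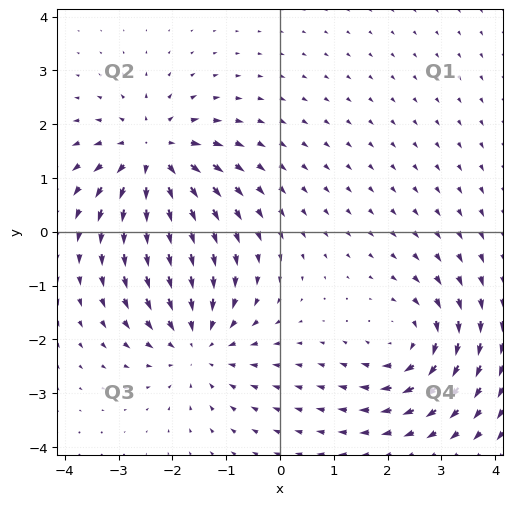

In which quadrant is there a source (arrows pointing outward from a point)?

The source sits at approximately (-2.4, 1.4), which lies in quadrant Q2. The divergence there is about +5, positive as expected for a source.

Q2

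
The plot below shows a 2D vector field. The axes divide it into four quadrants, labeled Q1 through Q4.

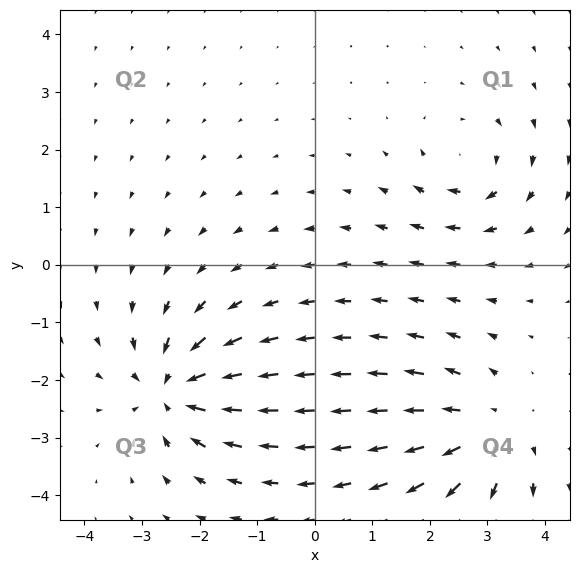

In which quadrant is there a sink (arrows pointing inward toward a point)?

Q3

The sink sits at approximately (-2.5, -2.2), which lies in quadrant Q3. The divergence there is about -6, negative as expected for a sink.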